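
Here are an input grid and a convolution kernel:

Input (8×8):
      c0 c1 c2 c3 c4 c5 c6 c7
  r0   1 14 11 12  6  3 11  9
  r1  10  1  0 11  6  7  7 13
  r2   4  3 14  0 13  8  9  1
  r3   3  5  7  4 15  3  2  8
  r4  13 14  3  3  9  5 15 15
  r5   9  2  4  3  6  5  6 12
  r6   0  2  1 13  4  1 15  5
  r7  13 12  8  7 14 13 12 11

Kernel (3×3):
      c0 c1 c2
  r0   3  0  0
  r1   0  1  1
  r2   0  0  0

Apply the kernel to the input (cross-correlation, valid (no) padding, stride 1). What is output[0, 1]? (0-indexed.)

The receptive field on the input at this output position is [14 11 12 / 1 0 11 / 3 14 0]. Elementwise product with the kernel and sum: 14·3 + 0·1 + 11·1.

53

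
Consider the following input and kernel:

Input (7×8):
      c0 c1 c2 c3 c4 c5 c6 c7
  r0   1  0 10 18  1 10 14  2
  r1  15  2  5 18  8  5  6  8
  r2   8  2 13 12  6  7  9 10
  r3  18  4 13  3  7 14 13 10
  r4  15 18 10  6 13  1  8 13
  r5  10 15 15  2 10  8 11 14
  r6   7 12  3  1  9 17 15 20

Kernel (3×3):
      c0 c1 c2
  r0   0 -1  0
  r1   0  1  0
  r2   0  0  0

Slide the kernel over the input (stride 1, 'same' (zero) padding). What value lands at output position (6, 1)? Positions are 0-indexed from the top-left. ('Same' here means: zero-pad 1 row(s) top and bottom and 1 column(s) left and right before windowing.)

The receptive field on the zero-padded input at this output position is [10 15 15 / 7 12 3 / 0 0 0]. Elementwise product with the kernel and sum: 15·-1 + 12·1.

-3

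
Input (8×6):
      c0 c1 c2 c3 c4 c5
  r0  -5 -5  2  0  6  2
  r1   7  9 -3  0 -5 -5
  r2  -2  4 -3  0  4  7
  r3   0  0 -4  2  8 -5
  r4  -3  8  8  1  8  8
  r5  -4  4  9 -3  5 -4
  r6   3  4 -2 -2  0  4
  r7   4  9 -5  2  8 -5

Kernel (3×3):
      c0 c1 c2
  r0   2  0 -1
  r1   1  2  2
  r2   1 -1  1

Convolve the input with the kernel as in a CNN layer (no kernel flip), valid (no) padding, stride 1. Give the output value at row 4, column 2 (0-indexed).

21

The receptive field on the input at this output position is [8 1 8 / 9 -3 5 / -2 -2 0]. Elementwise product with the kernel and sum: 8·2 + 8·-1 + 9·1 + -3·2 + 5·2 + -2·1 + -2·-1 + 0·1.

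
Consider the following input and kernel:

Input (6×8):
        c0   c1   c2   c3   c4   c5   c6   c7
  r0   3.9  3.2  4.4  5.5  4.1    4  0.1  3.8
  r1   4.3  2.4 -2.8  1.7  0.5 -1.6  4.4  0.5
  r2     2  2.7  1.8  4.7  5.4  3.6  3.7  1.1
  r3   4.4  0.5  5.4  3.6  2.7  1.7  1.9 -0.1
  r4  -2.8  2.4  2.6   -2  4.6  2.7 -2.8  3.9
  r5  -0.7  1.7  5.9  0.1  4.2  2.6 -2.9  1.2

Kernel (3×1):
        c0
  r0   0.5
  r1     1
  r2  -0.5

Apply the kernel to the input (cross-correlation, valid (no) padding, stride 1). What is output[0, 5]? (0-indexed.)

-1.4

The receptive field on the input at this output position is [4 / -1.6 / 3.6]. Elementwise product with the kernel and sum: 4·0.5 + -1.6·1 + 3.6·-0.5.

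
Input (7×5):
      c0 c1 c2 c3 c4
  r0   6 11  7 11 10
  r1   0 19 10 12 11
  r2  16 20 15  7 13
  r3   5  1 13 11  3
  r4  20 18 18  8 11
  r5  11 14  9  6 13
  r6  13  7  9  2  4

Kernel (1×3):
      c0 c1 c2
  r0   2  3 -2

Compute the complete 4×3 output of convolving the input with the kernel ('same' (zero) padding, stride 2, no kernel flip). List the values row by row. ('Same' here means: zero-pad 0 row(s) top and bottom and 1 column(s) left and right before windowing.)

Output[0,0]: The receptive field on the zero-padded input at this output position is [0 6 11]. Elementwise product with the kernel and sum: 0·2 + 6·3 + 11·-2.

-4 21 52
8 71 53
24 74 49
25 37 16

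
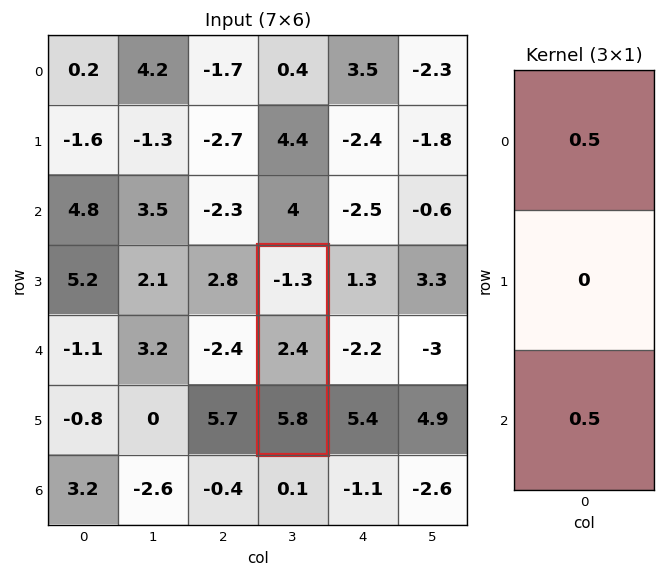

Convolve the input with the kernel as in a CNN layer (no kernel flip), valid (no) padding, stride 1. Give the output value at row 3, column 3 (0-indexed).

2.25

The receptive field on the input at this output position is [-1.3 / 2.4 / 5.8]. Elementwise product with the kernel and sum: -1.3·0.5 + 5.8·0.5.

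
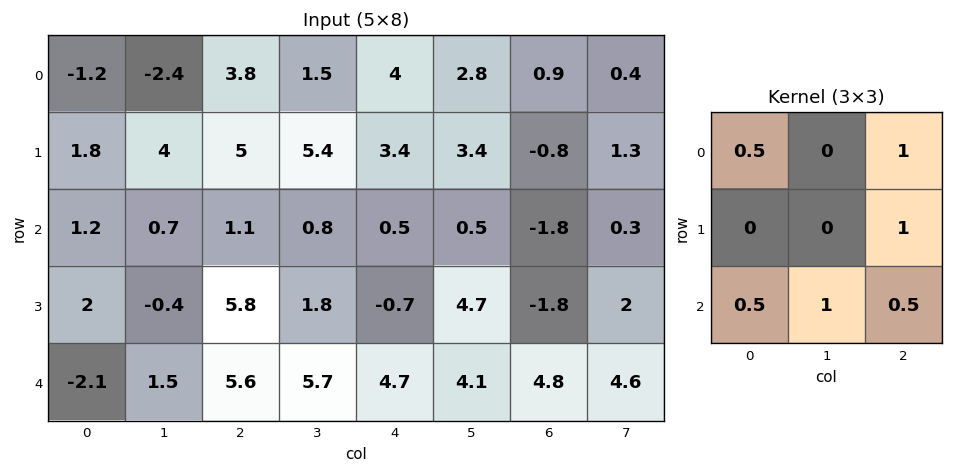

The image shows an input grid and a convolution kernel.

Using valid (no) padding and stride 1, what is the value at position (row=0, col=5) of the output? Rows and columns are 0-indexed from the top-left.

The receptive field on the input at this output position is [2.8 0.9 0.4 / 3.4 -0.8 1.3 / 0.5 -1.8 0.3]. Elementwise product with the kernel and sum: 2.8·0.5 + 0.4·1 + 1.3·1 + 0.5·0.5 + -1.8·1 + 0.3·0.5.

1.7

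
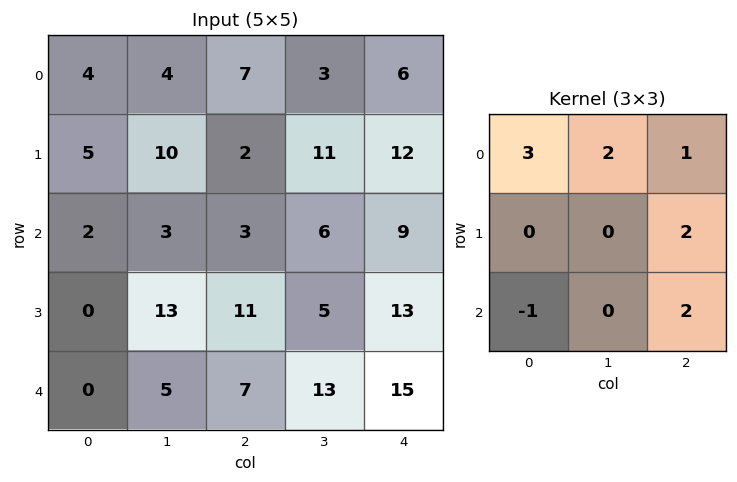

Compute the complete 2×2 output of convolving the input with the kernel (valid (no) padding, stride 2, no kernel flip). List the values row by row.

Output[0,0]: The receptive field on the input at this output position is [4 4 7 / 5 10 2 / 2 3 3]. Elementwise product with the kernel and sum: 4·3 + 4·2 + 7·1 + 2·2 + 2·-1 + 3·2.

35 72
51 79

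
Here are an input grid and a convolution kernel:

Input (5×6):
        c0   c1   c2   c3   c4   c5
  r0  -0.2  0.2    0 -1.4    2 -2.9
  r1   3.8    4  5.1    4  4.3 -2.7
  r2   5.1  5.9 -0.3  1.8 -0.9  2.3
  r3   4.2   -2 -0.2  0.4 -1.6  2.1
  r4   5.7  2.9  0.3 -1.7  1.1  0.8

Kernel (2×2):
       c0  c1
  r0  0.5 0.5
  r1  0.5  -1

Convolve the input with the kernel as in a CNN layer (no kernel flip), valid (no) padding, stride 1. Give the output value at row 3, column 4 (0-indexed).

The receptive field on the input at this output position is [-1.6 2.1 / 1.1 0.8]. Elementwise product with the kernel and sum: -1.6·0.5 + 2.1·0.5 + 1.1·0.5 + 0.8·-1.

0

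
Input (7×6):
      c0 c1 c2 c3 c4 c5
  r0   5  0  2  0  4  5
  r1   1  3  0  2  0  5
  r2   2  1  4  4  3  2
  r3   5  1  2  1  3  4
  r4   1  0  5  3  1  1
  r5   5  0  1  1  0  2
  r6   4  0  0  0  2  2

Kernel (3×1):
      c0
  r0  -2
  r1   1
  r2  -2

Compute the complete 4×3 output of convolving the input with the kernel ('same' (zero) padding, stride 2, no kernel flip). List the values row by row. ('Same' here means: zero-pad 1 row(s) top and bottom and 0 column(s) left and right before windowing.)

Output[0,0]: The receptive field on the zero-padded input at this output position is [0 / 5 / 1]. Elementwise product with the kernel and sum: 0·-2 + 5·1 + 1·-2.

3 2 4
-10 0 -3
-19 -1 -5
-6 -2 2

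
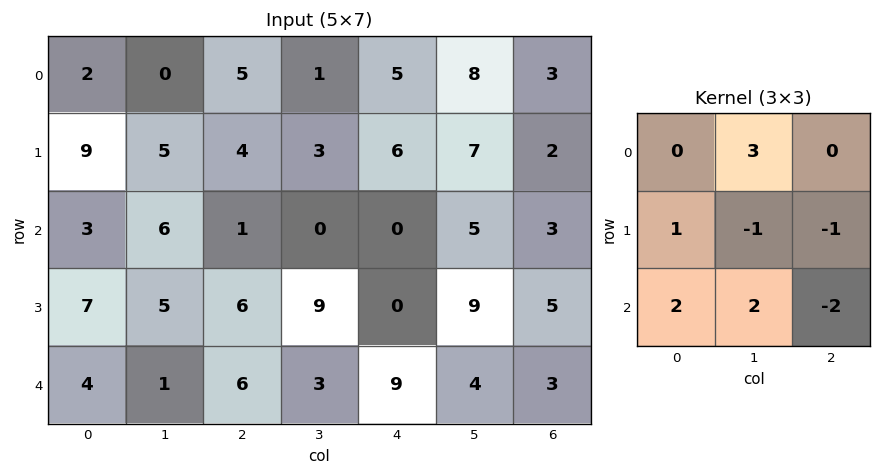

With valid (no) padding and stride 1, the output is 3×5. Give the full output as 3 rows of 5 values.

Output[0,0]: The receptive field on the input at this output position is [2 0 5 / 9 5 4 / 3 6 1]. Elementwise product with the kernel and sum: 0·3 + 9·1 + 5·-1 + 4·-1 + 3·2 + 6·2 + 1·-2.

16 27 0 -5 25
23 21 40 13 21
12 1 -3 16 21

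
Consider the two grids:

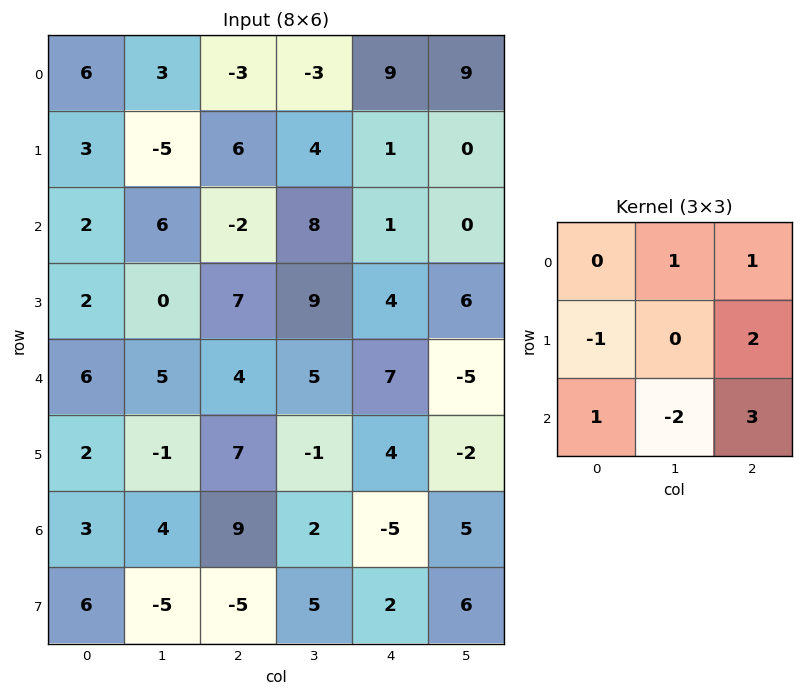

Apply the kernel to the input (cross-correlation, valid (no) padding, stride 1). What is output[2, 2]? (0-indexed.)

25

The receptive field on the input at this output position is [-2 8 1 / 7 9 4 / 4 5 7]. Elementwise product with the kernel and sum: 8·1 + 1·1 + 7·-1 + 4·2 + 4·1 + 5·-2 + 7·3.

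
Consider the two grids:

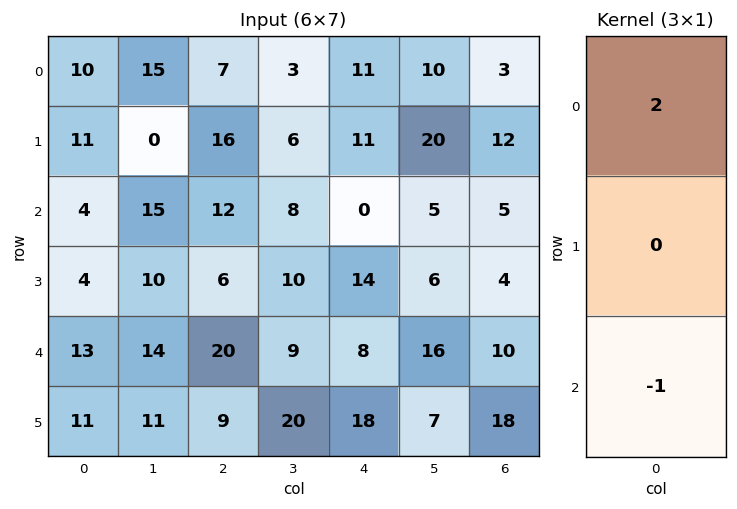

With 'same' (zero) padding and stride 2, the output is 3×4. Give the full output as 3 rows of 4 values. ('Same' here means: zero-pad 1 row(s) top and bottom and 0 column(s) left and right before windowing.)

-11 -16 -11 -12
18 26 8 20
-3 3 10 -10

Output[0,0]: The receptive field on the zero-padded input at this output position is [0 / 10 / 11]. Elementwise product with the kernel and sum: 0·2 + 11·-1.
Output[0,1]: The receptive field on the zero-padded input at this output position is [0 / 7 / 16]. Elementwise product with the kernel and sum: 0·2 + 16·-1.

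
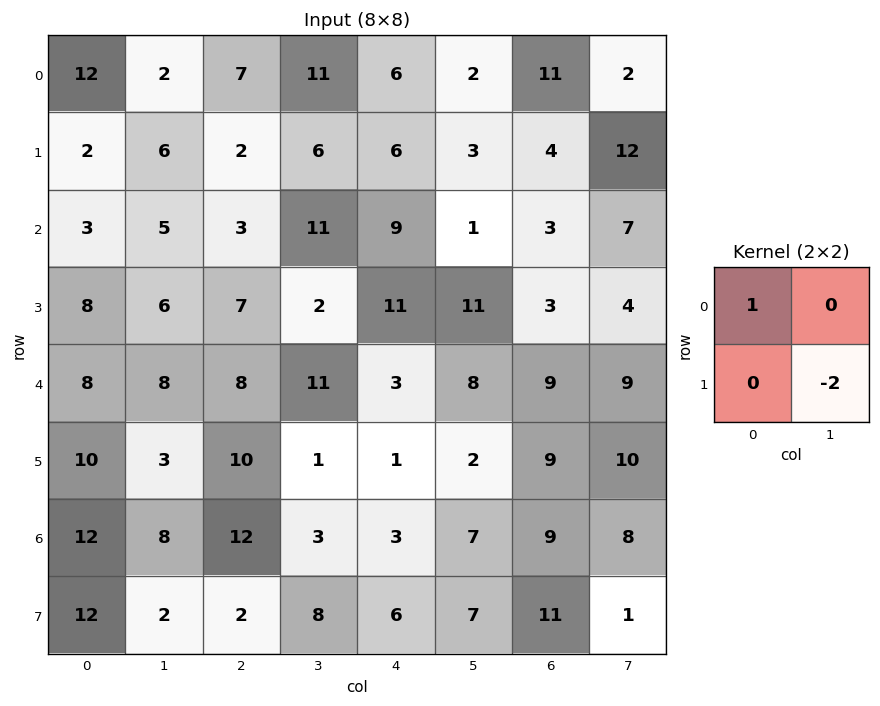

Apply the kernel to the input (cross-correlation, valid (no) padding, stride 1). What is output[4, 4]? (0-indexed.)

The receptive field on the input at this output position is [3 8 / 1 2]. Elementwise product with the kernel and sum: 3·1 + 2·-2.

-1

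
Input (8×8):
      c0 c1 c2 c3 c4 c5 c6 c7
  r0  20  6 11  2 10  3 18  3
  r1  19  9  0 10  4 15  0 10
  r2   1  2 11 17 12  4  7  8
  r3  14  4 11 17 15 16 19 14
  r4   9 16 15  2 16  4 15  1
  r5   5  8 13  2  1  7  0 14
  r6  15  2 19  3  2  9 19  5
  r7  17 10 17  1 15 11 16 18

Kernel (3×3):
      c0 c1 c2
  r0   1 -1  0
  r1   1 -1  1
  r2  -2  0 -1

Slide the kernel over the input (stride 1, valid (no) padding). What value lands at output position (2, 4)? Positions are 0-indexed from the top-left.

The receptive field on the input at this output position is [12 4 7 / 15 16 19 / 16 4 15]. Elementwise product with the kernel and sum: 12·1 + 4·-1 + 15·1 + 16·-1 + 19·1 + 16·-2 + 15·-1.

-21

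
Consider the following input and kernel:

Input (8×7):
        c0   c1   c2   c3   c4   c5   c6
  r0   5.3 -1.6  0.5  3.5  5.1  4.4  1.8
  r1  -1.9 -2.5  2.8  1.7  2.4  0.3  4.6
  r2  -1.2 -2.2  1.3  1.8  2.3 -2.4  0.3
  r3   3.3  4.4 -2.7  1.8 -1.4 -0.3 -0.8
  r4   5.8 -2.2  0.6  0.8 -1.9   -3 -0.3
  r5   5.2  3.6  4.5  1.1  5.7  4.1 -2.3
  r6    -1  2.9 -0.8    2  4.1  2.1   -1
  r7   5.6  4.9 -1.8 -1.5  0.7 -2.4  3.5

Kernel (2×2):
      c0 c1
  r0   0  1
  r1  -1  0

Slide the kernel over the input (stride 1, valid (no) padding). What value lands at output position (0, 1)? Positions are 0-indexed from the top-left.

3

The receptive field on the input at this output position is [-1.6 0.5 / -2.5 2.8]. Elementwise product with the kernel and sum: 0.5·1 + -2.5·-1.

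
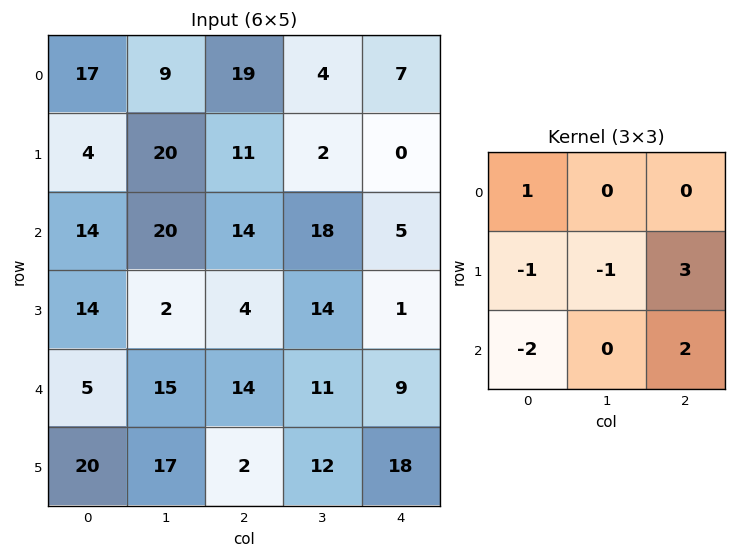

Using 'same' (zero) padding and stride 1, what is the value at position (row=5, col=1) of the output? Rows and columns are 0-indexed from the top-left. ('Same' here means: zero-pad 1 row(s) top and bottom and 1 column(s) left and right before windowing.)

-26

The receptive field on the zero-padded input at this output position is [5 15 14 / 20 17 2 / 0 0 0]. Elementwise product with the kernel and sum: 5·1 + 20·-1 + 17·-1 + 2·3 + 0·-2 + 0·2.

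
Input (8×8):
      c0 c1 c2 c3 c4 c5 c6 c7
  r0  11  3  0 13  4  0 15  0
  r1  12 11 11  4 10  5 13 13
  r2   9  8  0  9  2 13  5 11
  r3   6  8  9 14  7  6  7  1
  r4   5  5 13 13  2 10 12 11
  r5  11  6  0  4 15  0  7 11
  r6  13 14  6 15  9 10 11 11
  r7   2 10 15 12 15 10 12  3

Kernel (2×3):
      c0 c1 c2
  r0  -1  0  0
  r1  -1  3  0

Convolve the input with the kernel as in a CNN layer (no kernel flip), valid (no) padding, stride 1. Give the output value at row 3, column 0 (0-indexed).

The receptive field on the input at this output position is [6 8 9 / 5 5 13]. Elementwise product with the kernel and sum: 6·-1 + 5·-1 + 5·3.

4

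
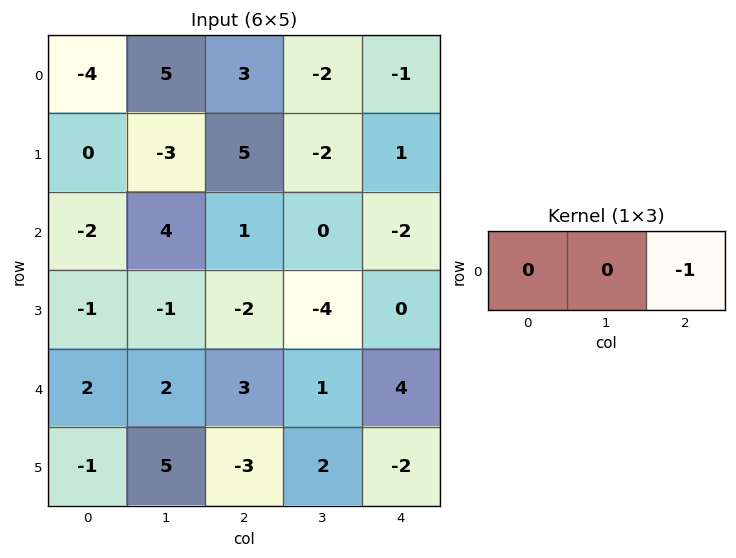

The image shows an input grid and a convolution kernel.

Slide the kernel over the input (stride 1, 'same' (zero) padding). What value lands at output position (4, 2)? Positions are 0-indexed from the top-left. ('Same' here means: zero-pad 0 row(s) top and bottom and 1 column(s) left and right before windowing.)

The receptive field on the zero-padded input at this output position is [2 3 1]. Elementwise product with the kernel and sum: 1·-1.

-1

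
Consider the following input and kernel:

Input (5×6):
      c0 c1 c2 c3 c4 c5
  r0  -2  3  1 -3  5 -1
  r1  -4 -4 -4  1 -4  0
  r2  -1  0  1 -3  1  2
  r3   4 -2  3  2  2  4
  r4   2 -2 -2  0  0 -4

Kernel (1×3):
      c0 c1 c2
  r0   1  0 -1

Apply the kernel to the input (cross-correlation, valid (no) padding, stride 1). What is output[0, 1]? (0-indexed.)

6

The receptive field on the input at this output position is [3 1 -3]. Elementwise product with the kernel and sum: 3·1 + -3·-1.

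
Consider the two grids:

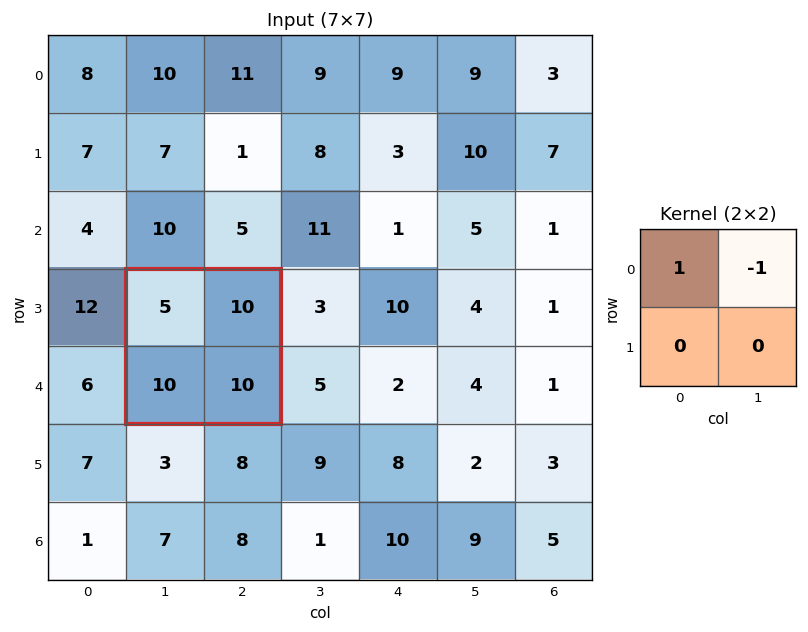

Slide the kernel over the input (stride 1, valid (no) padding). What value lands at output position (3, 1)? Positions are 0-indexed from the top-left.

-5

The receptive field on the input at this output position is [5 10 / 10 10]. Elementwise product with the kernel and sum: 5·1 + 10·-1.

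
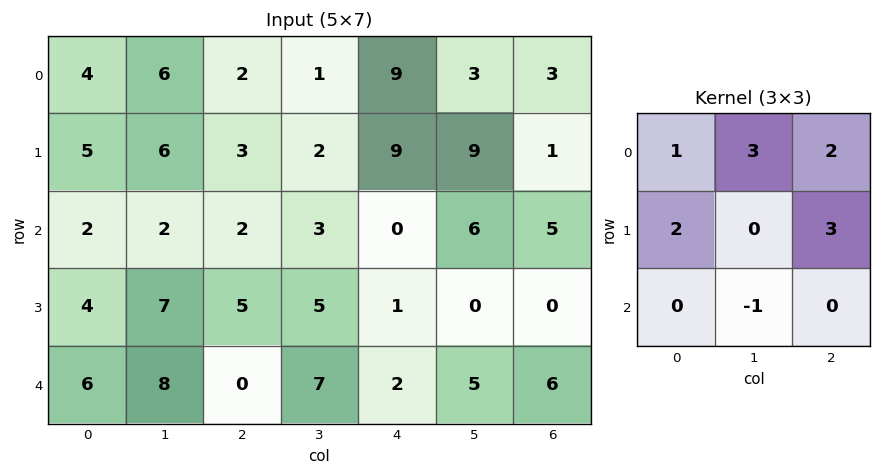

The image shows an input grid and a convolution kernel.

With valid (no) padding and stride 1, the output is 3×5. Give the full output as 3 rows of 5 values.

Output[0,0]: The receptive field on the input at this output position is [4 6 2 / 5 6 3 / 2 2 2]. Elementwise product with the kernel and sum: 4·1 + 6·3 + 2·2 + 5·2 + 3·3 + 2·-1.

43 30 53 65 39
32 27 26 70 53
27 43 17 23 25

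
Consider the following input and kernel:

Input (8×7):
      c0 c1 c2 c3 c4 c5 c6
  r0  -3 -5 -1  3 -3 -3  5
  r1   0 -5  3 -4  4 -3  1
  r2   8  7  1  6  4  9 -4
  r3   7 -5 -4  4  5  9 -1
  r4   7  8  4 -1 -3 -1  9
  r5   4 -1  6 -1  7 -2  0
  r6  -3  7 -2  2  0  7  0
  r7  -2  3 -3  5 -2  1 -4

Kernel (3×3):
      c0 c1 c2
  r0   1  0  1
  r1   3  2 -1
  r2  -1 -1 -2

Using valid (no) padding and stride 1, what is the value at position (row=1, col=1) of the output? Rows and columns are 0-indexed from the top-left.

9

The receptive field on the input at this output position is [-5 3 -4 / 7 1 6 / -5 -4 4]. Elementwise product with the kernel and sum: -5·1 + -4·1 + 7·3 + 1·2 + 6·-1 + -5·-1 + -4·-1 + 4·-2.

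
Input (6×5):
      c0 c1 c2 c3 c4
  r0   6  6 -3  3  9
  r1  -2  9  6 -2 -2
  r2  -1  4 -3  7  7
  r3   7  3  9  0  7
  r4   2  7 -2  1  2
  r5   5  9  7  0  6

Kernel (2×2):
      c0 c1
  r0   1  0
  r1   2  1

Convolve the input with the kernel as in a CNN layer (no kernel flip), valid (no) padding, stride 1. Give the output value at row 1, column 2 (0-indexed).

7

The receptive field on the input at this output position is [6 -2 / -3 7]. Elementwise product with the kernel and sum: 6·1 + -3·2 + 7·1.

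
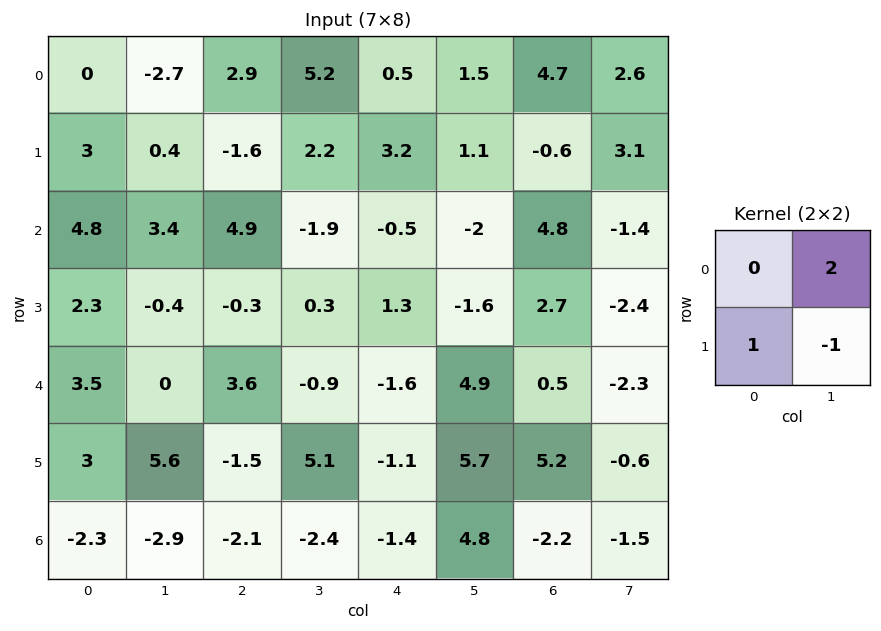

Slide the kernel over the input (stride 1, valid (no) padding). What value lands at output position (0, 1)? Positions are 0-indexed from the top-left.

7.8

The receptive field on the input at this output position is [-2.7 2.9 / 0.4 -1.6]. Elementwise product with the kernel and sum: 2.9·2 + 0.4·1 + -1.6·-1.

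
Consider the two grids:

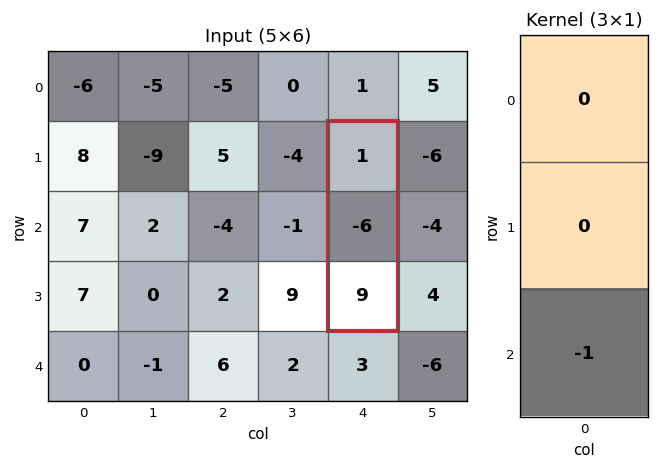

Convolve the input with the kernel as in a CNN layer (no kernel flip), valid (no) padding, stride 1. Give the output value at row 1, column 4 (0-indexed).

-9

The receptive field on the input at this output position is [1 / -6 / 9]. Elementwise product with the kernel and sum: 9·-1.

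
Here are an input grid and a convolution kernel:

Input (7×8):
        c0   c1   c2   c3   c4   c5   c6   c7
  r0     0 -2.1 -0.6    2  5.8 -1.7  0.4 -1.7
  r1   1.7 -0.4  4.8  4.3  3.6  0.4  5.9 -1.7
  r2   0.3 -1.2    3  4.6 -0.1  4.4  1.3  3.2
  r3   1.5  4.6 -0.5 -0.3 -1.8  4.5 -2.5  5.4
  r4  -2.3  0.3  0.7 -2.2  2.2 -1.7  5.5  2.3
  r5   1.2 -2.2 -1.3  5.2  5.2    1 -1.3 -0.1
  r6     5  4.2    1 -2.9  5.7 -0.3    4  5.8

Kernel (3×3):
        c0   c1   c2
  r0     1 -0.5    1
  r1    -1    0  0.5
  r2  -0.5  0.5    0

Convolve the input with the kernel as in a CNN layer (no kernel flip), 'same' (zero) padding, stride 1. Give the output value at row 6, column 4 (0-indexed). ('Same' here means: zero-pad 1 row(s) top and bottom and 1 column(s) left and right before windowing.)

The receptive field on the zero-padded input at this output position is [5.2 5.2 1 / -2.9 5.7 -0.3 / 0 0 0]. Elementwise product with the kernel and sum: 5.2·1 + 5.2·-0.5 + 1·1 + -2.9·-1 + -0.3·0.5 + 0·-0.5 + 0·0.5.

6.35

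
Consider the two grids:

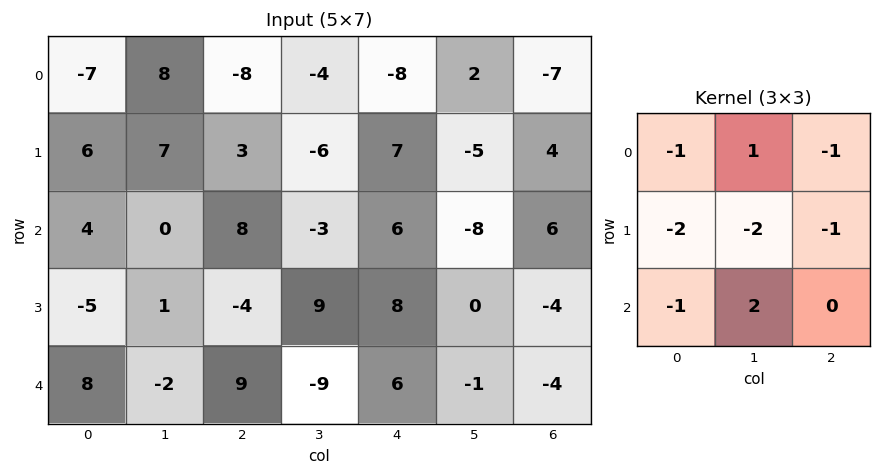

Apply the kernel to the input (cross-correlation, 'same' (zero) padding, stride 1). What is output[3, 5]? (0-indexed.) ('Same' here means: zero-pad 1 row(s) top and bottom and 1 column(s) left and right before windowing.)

The receptive field on the zero-padded input at this output position is [6 -8 6 / 8 0 -4 / 6 -1 -4]. Elementwise product with the kernel and sum: 6·-1 + -8·1 + 6·-1 + 8·-2 + 0·-2 + -4·-1 + 6·-1 + -1·2.

-40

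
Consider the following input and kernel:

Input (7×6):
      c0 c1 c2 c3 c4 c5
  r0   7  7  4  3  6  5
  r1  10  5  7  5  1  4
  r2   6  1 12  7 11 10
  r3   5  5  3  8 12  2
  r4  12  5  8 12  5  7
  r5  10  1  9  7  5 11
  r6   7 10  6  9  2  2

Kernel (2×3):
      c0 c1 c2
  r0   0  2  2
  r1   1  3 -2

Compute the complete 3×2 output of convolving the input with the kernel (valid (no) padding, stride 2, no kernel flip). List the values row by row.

Output[0,0]: The receptive field on the input at this output position is [7 7 4 / 10 5 7]. Elementwise product with the kernel and sum: 7·2 + 4·2 + 10·1 + 5·3 + 7·-2.

33 38
40 39
21 54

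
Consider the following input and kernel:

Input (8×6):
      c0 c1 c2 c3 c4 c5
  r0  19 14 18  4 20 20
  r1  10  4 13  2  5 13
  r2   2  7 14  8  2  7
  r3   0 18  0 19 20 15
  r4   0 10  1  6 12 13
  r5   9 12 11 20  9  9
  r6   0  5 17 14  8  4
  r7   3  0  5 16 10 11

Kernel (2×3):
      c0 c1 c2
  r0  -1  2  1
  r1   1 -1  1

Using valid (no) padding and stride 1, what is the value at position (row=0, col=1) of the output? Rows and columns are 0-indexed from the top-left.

The receptive field on the input at this output position is [14 18 4 / 4 13 2]. Elementwise product with the kernel and sum: 14·-1 + 18·2 + 4·1 + 4·1 + 13·-1 + 2·1.

19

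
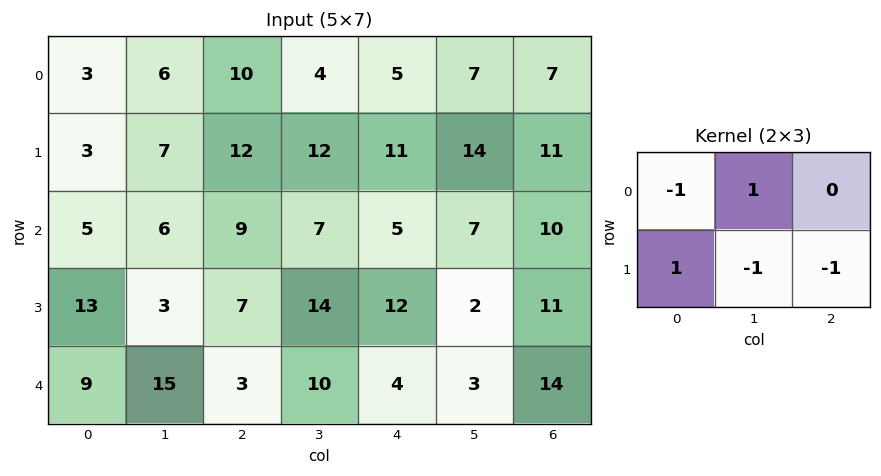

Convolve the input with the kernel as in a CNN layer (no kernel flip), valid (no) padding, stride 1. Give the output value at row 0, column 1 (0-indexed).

The receptive field on the input at this output position is [6 10 4 / 7 12 12]. Elementwise product with the kernel and sum: 6·-1 + 10·1 + 7·1 + 12·-1 + 12·-1.

-13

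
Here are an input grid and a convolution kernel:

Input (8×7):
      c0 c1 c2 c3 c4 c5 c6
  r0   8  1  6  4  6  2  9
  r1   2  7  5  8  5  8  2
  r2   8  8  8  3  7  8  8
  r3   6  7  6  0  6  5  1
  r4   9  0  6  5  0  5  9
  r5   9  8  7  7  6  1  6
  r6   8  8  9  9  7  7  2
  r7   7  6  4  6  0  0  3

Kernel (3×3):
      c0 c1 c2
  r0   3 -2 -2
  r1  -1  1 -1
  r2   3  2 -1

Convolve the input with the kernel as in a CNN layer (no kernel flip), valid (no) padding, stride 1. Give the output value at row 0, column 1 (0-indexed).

10

The receptive field on the input at this output position is [1 6 4 / 7 5 8 / 8 8 3]. Elementwise product with the kernel and sum: 1·3 + 6·-2 + 4·-2 + 7·-1 + 5·1 + 8·-1 + 8·3 + 8·2 + 3·-1.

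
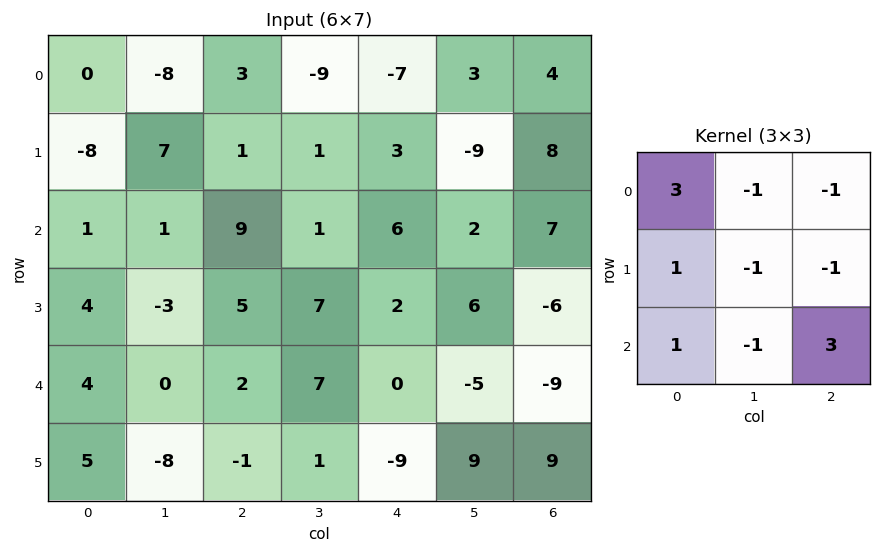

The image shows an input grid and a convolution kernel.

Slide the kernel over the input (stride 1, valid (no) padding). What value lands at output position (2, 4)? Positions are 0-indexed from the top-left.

-11

The receptive field on the input at this output position is [6 2 7 / 2 6 -6 / 0 -5 -9]. Elementwise product with the kernel and sum: 6·3 + 2·-1 + 7·-1 + 2·1 + 6·-1 + -6·-1 + 0·1 + -5·-1 + -9·3.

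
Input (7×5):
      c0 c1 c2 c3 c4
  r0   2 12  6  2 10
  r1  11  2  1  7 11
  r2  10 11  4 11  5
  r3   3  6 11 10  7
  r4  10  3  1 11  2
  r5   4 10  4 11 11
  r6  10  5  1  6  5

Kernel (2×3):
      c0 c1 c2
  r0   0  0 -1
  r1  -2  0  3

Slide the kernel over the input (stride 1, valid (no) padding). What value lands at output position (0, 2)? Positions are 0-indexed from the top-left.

The receptive field on the input at this output position is [6 2 10 / 1 7 11]. Elementwise product with the kernel and sum: 10·-1 + 1·-2 + 11·3.

21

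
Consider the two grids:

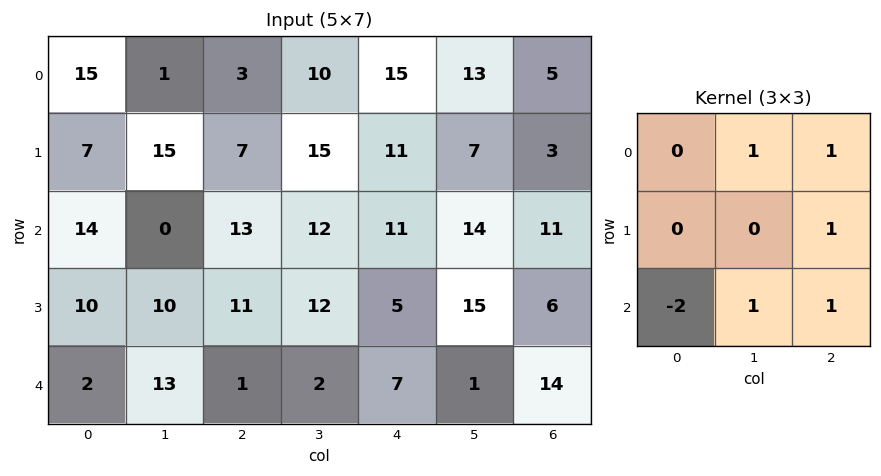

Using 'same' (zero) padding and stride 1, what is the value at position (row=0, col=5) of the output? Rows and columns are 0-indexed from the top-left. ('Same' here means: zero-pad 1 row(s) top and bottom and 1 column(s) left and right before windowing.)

The receptive field on the zero-padded input at this output position is [0 0 0 / 15 13 5 / 11 7 3]. Elementwise product with the kernel and sum: 0·1 + 0·1 + 5·1 + 11·-2 + 7·1 + 3·1.

-7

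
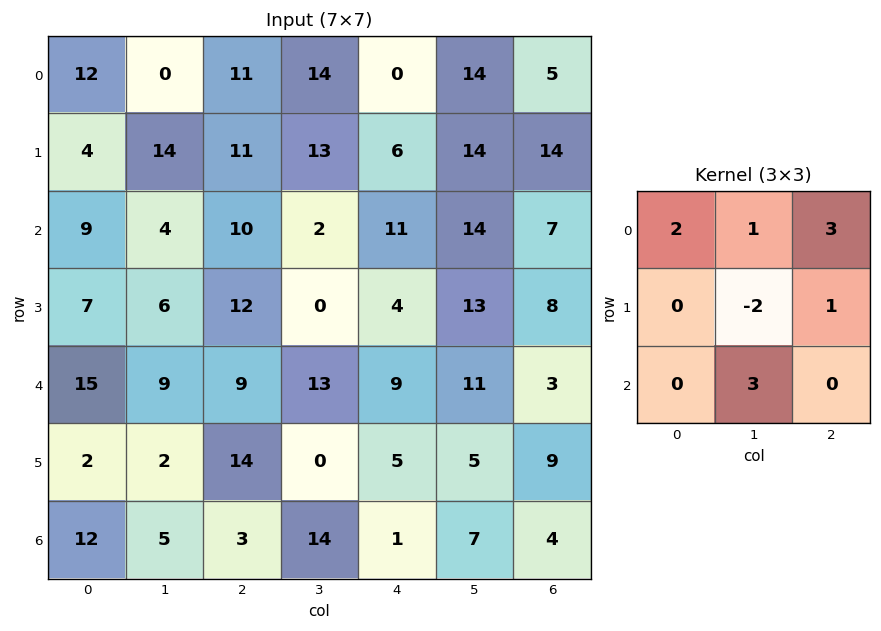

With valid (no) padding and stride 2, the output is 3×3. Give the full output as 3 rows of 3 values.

52 22 57
79 98 72
91 105 58

Output[0,0]: The receptive field on the input at this output position is [12 0 11 / 4 14 11 / 9 4 10]. Elementwise product with the kernel and sum: 12·2 + 0·1 + 11·3 + 14·-2 + 11·1 + 4·3.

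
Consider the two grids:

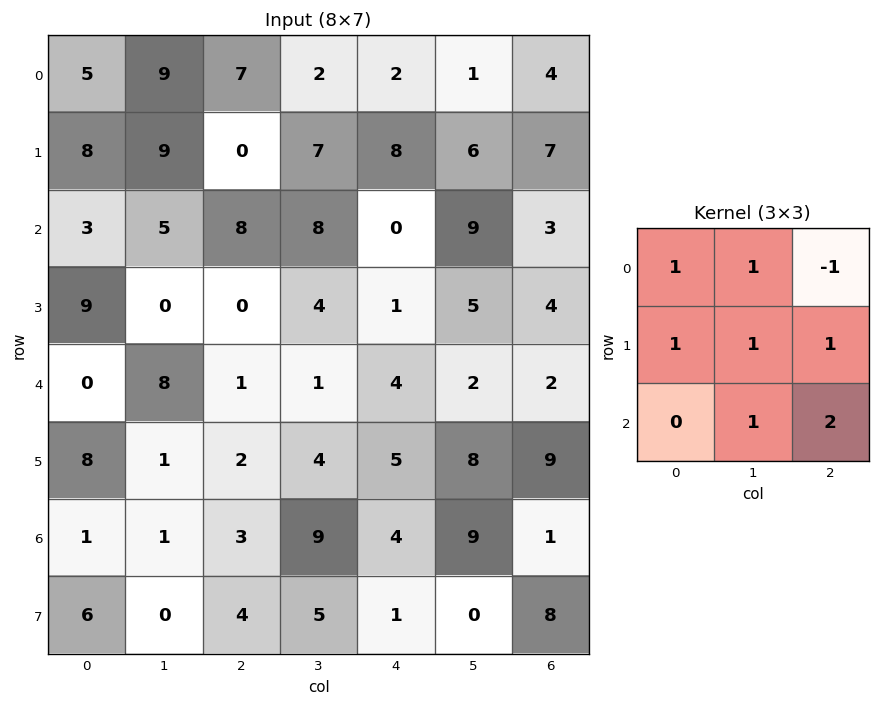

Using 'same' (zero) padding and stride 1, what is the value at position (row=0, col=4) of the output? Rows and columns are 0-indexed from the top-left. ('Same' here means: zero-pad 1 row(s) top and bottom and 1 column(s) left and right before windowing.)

25

The receptive field on the zero-padded input at this output position is [0 0 0 / 2 2 1 / 7 8 6]. Elementwise product with the kernel and sum: 0·1 + 0·1 + 0·-1 + 2·1 + 2·1 + 1·1 + 8·1 + 6·2.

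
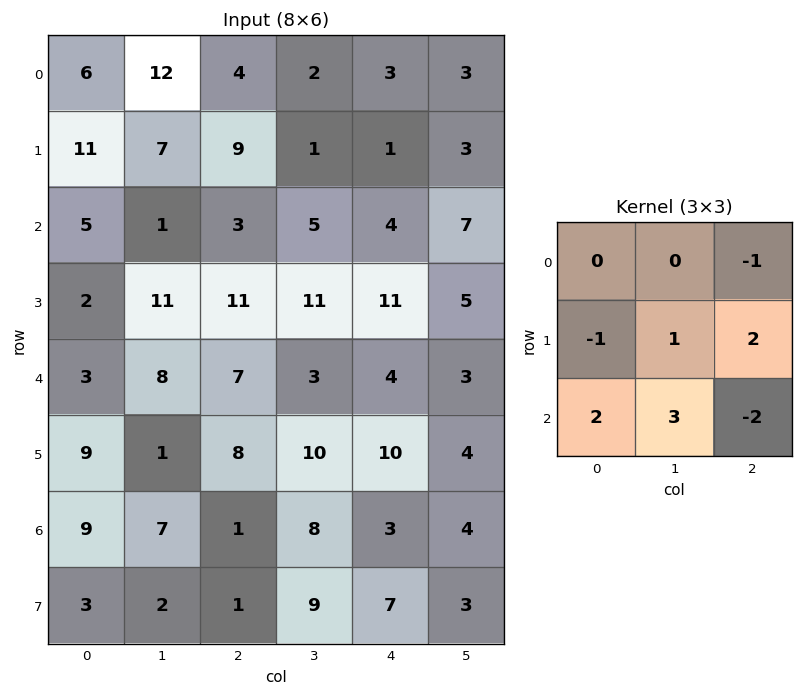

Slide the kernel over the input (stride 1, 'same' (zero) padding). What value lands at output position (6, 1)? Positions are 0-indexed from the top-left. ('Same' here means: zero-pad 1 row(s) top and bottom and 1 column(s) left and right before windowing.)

The receptive field on the zero-padded input at this output position is [9 1 8 / 9 7 1 / 3 2 1]. Elementwise product with the kernel and sum: 8·-1 + 9·-1 + 7·1 + 1·2 + 3·2 + 2·3 + 1·-2.

2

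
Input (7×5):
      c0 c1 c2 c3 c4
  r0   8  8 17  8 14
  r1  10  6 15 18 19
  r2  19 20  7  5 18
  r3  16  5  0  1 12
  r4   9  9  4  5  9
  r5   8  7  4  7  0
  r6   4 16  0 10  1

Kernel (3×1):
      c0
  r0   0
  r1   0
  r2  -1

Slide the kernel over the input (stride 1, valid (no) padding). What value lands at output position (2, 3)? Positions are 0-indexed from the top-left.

-5

The receptive field on the input at this output position is [5 / 1 / 5]. Elementwise product with the kernel and sum: 5·-1.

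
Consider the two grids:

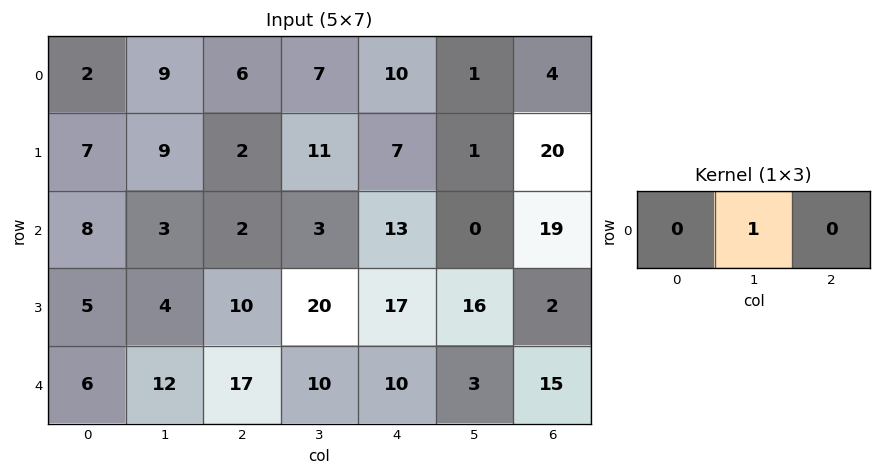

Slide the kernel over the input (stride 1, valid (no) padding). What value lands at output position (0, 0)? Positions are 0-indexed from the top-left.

9

The receptive field on the input at this output position is [2 9 6]. Elementwise product with the kernel and sum: 9·1.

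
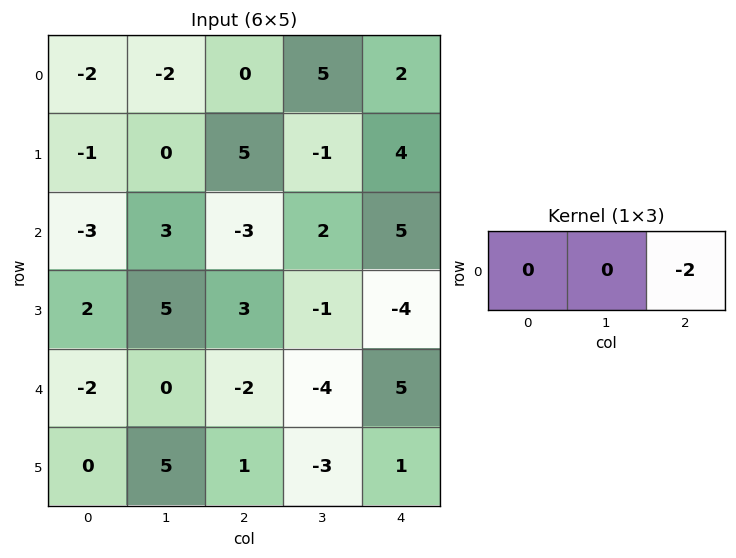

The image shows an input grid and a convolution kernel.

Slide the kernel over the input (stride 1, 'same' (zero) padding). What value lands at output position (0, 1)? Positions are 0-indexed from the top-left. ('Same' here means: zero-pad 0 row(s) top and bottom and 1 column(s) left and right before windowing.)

The receptive field on the zero-padded input at this output position is [-2 -2 0]. Elementwise product with the kernel and sum: 0·-2.

0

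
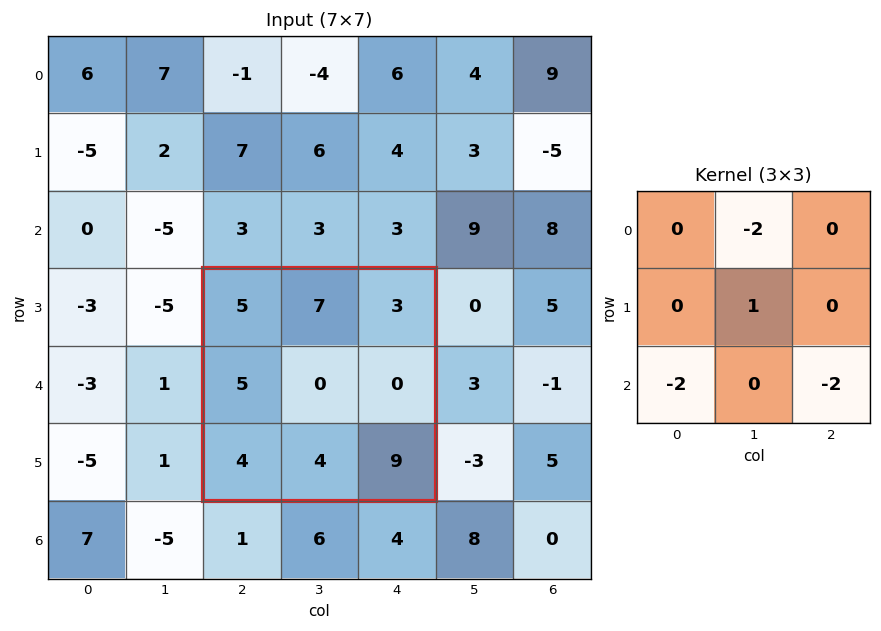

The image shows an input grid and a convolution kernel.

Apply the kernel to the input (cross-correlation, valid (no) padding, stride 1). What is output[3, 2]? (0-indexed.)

-40

The receptive field on the input at this output position is [5 7 3 / 5 0 0 / 4 4 9]. Elementwise product with the kernel and sum: 7·-2 + 0·1 + 4·-2 + 9·-2.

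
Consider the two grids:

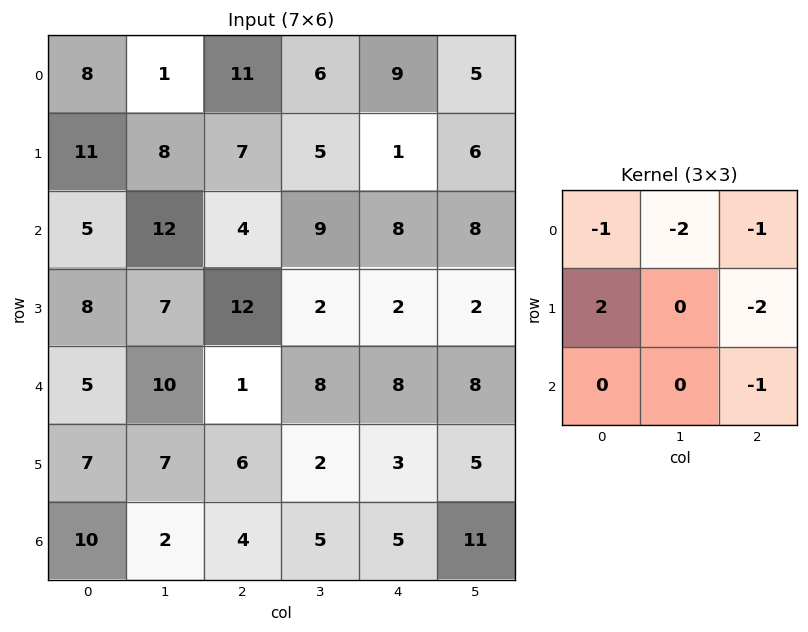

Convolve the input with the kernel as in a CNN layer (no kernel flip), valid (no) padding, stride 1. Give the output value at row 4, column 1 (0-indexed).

The receptive field on the input at this output position is [10 1 8 / 7 6 2 / 2 4 5]. Elementwise product with the kernel and sum: 10·-1 + 1·-2 + 8·-1 + 7·2 + 2·-2 + 5·-1.

-15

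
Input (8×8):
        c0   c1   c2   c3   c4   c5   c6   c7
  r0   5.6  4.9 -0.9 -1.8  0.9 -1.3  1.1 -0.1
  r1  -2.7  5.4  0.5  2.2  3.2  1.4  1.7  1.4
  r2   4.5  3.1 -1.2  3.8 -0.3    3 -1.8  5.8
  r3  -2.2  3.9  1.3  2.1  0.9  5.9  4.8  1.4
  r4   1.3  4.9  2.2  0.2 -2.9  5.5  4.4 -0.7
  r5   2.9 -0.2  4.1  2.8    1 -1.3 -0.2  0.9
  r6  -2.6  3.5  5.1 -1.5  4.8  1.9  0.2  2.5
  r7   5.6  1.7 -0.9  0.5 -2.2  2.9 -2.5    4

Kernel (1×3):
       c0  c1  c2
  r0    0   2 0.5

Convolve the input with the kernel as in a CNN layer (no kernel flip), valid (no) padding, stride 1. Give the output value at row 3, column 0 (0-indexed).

8.45

The receptive field on the input at this output position is [-2.2 3.9 1.3]. Elementwise product with the kernel and sum: 3.9·2 + 1.3·0.5.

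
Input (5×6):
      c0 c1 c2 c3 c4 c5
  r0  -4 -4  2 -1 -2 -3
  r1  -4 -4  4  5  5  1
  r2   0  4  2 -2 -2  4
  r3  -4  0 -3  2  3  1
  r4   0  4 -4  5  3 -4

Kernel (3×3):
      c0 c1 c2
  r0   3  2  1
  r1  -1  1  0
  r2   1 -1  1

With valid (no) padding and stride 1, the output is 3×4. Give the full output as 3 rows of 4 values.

Output[0,0]: The receptive field on the input at this output position is [-4 -4 2 / -4 -4 4 / 0 4 2]. Elementwise product with the kernel and sum: -4·3 + -4·2 + 2·1 + -4·-1 + -4·1 + 0·1 + 4·-1 + 2·1.
Output[0,1]: The receptive field on the input at this output position is [-4 2 -1 / -4 4 5 / 4 2 -2]. Elementwise product with the kernel and sum: -4·3 + 2·2 + -1·1 + -4·-1 + 4·1 + 4·1 + 2·-1 + -2·1.

-20 -1 5 -6
-19 4 21 26
6 24 -1 -7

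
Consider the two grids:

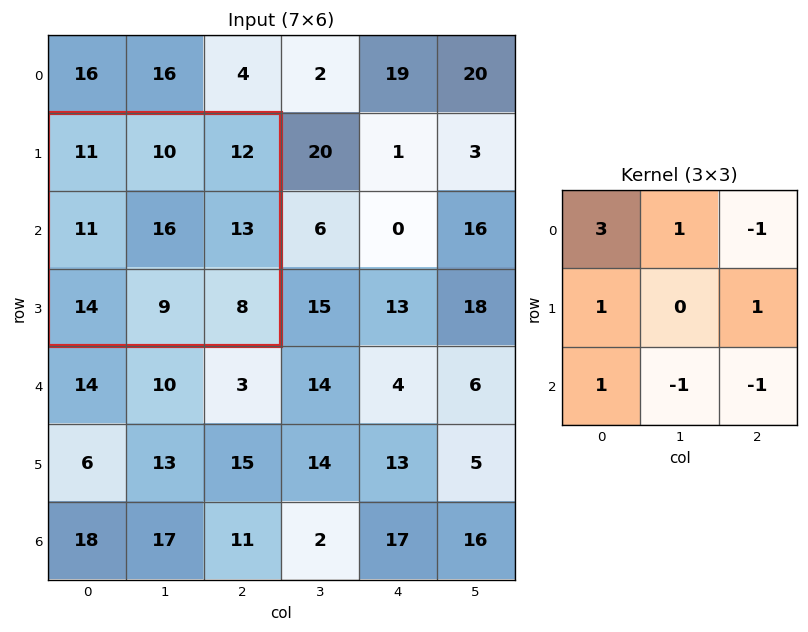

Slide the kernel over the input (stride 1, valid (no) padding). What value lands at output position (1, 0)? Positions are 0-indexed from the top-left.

52

The receptive field on the input at this output position is [11 10 12 / 11 16 13 / 14 9 8]. Elementwise product with the kernel and sum: 11·3 + 10·1 + 12·-1 + 11·1 + 13·1 + 14·1 + 9·-1 + 8·-1.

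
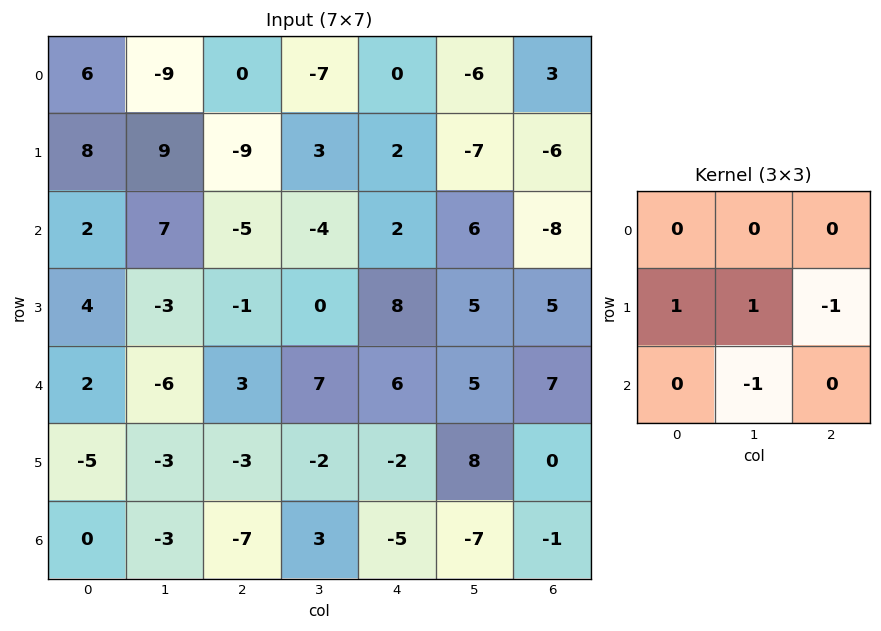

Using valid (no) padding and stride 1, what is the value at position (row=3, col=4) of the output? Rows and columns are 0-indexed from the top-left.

The receptive field on the input at this output position is [8 5 5 / 6 5 7 / -2 8 0]. Elementwise product with the kernel and sum: 6·1 + 5·1 + 7·-1 + 8·-1.

-4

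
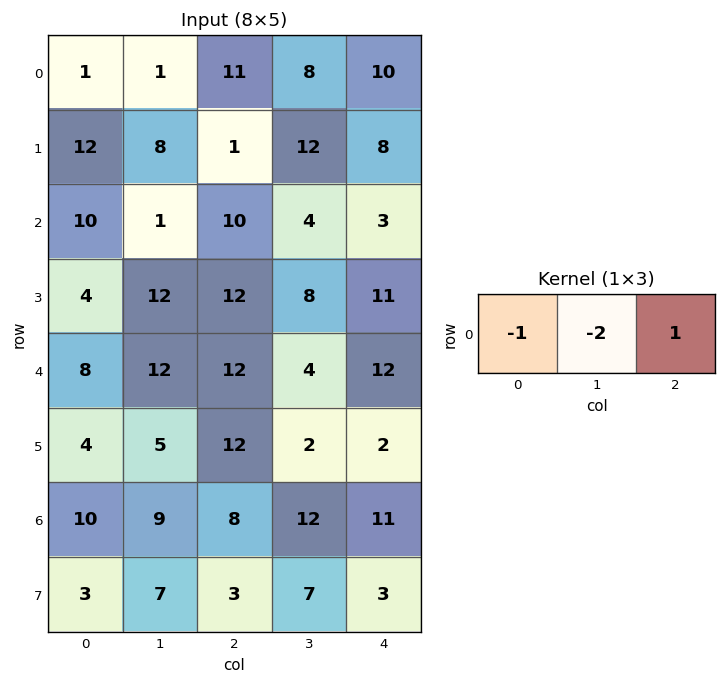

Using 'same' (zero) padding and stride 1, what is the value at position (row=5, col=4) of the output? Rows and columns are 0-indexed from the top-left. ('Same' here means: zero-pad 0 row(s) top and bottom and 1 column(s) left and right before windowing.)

The receptive field on the zero-padded input at this output position is [2 2 0]. Elementwise product with the kernel and sum: 2·-1 + 2·-2 + 0·1.

-6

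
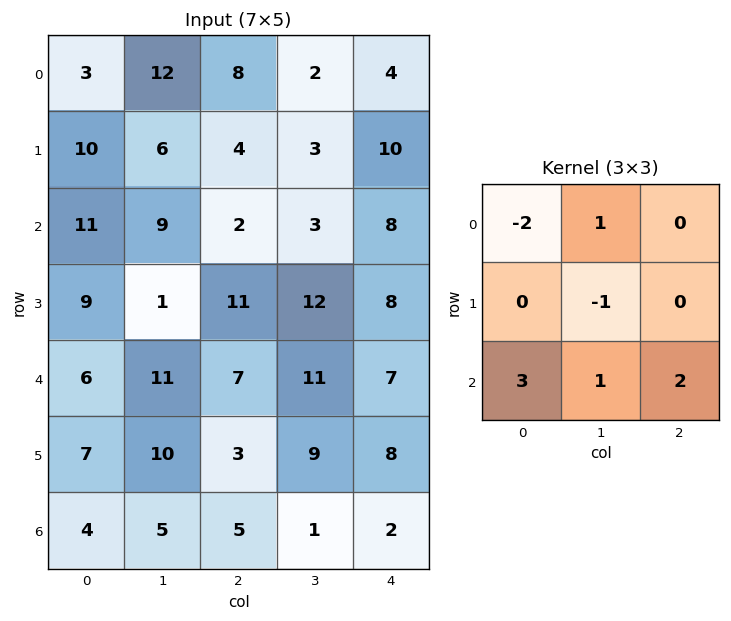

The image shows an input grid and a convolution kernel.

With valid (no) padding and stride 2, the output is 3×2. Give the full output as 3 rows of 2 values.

Output[0,0]: The receptive field on the input at this output position is [3 12 8 / 10 6 4 / 11 9 2]. Elementwise product with the kernel and sum: 3·-2 + 12·1 + 6·-1 + 11·3 + 9·1 + 2·2.

46 8
29 33
16 8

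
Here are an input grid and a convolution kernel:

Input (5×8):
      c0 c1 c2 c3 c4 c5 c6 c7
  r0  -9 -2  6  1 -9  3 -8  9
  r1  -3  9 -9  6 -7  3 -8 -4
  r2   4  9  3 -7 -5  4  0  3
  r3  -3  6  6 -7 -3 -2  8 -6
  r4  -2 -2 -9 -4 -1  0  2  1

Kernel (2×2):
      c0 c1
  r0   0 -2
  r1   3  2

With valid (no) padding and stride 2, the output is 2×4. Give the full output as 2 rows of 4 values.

13 -17 -21 -50
-15 18 -21 6

Output[0,0]: The receptive field on the input at this output position is [-9 -2 / -3 9]. Elementwise product with the kernel and sum: -2·-2 + -3·3 + 9·2.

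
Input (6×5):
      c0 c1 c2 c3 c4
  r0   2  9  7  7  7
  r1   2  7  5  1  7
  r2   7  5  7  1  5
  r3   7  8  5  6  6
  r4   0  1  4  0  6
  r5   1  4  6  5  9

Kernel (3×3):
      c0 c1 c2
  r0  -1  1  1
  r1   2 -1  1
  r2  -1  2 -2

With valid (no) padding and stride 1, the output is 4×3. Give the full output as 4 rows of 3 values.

Output[0,0]: The receptive field on the input at this output position is [2 9 7 / 2 7 5 / 7 5 7]. Elementwise product with the kernel and sum: 2·-1 + 9·1 + 7·1 + 2·2 + 7·-1 + 5·1 + 7·-1 + 5·2 + 7·-2.
Output[0,1]: The receptive field on the input at this output position is [9 7 7 / 7 5 1 / 5 7 1]. Elementwise product with the kernel and sum: 9·-1 + 7·1 + 7·1 + 7·2 + 5·-1 + 1·1 + 5·-1 + 7·2 + 1·-2.

5 22 8
25 -7 16
10 27 -7
4 -1 7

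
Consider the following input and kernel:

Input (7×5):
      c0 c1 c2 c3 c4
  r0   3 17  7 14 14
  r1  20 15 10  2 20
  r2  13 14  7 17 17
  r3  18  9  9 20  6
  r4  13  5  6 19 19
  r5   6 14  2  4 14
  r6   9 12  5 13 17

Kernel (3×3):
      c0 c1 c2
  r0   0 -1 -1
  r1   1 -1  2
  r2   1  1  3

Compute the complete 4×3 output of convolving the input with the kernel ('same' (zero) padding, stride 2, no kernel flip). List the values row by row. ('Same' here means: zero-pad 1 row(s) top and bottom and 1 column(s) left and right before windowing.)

Output[0,0]: The receptive field on the zero-padded input at this output position is [0 0 0 / 0 3 17 / 0 20 15]. Elementwise product with the kernel and sum: 0·-1 + 0·-1 + 0·1 + 3·-1 + 17·2 + 0·1 + 20·1 + 15·3.
Output[0,1]: The receptive field on the zero-padded input at this output position is [0 0 0 / 17 7 14 / 15 10 2]. Elementwise product with the kernel and sum: 0·-1 + 0·-1 + 17·1 + 7·-1 + 14·2 + 15·1 + 10·1 + 2·3.

96 69 22
25 107 6
18 36 12
-5 27 -18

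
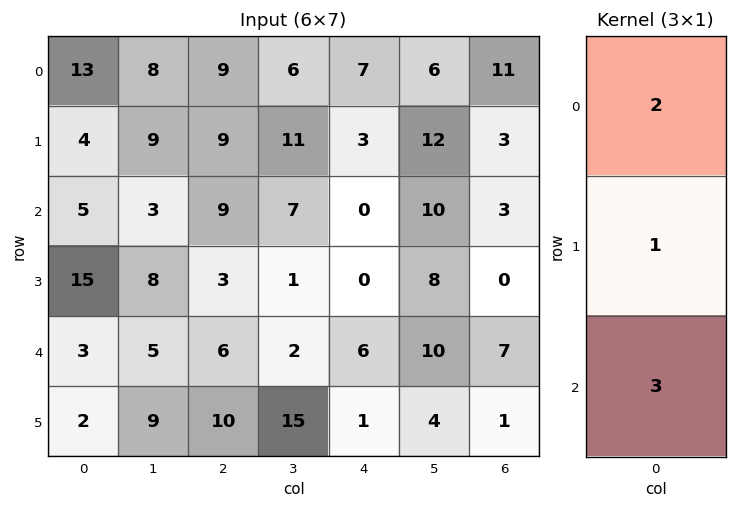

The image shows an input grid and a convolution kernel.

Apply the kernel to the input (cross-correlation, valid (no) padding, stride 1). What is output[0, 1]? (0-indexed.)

The receptive field on the input at this output position is [8 / 9 / 3]. Elementwise product with the kernel and sum: 8·2 + 9·1 + 3·3.

34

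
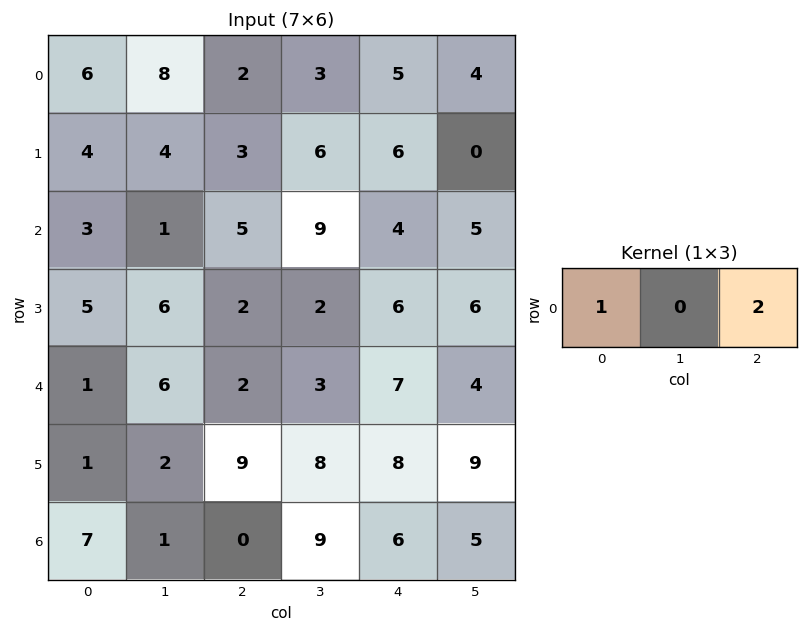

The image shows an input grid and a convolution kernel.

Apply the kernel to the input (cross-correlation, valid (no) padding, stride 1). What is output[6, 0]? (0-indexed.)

7

The receptive field on the input at this output position is [7 1 0]. Elementwise product with the kernel and sum: 7·1 + 0·2.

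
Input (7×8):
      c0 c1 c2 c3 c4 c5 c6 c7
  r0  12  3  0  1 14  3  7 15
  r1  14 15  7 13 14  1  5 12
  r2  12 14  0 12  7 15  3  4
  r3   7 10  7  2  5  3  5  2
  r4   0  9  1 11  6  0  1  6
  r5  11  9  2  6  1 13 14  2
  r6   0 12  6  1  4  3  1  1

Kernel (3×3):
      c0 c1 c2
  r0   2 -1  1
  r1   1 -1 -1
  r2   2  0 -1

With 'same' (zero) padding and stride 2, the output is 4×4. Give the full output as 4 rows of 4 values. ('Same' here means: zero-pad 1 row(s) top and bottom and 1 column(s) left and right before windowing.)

Output[0,0]: The receptive field on the zero-padded input at this output position is [0 0 0 / 0 12 3 / 0 14 15]. Elementwise product with the kernel and sum: 0·2 + 0·-1 + 0·1 + 0·1 + 12·-1 + 3·-1 + 0·2 + 15·-1.

-30 19 9 -29
-35 56 4 21
-15 24 6 20
-14 27 18 15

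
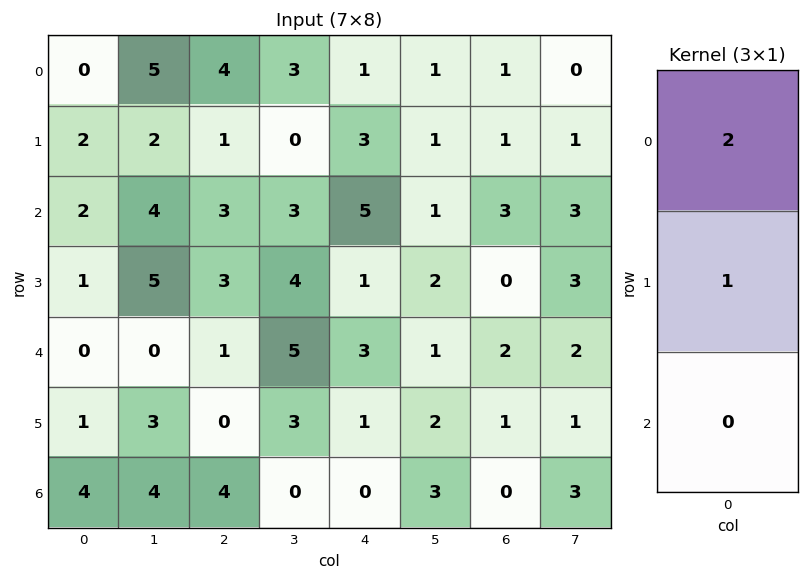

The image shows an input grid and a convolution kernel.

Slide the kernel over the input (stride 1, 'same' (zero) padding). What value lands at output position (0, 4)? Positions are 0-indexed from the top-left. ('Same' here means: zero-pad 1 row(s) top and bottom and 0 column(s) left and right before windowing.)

The receptive field on the zero-padded input at this output position is [0 / 1 / 3]. Elementwise product with the kernel and sum: 0·2 + 1·1.

1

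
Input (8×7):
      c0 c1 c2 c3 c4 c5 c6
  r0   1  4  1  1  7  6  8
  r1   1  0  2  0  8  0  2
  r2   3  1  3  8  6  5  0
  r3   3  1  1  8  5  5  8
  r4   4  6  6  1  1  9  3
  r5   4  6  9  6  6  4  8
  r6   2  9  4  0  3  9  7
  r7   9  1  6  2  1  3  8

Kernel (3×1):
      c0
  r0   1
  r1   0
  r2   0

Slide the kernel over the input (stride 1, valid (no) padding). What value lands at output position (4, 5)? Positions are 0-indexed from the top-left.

The receptive field on the input at this output position is [9 / 4 / 9]. Elementwise product with the kernel and sum: 9·1.

9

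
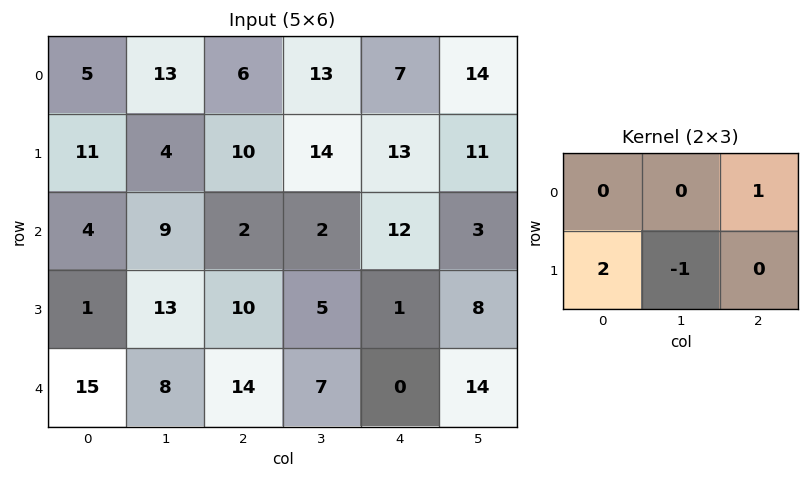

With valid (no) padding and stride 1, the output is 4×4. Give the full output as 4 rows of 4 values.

Output[0,0]: The receptive field on the input at this output position is [5 13 6 / 11 4 10]. Elementwise product with the kernel and sum: 6·1 + 11·2 + 4·-1.

24 11 13 29
9 30 15 3
-9 18 27 12
32 7 22 22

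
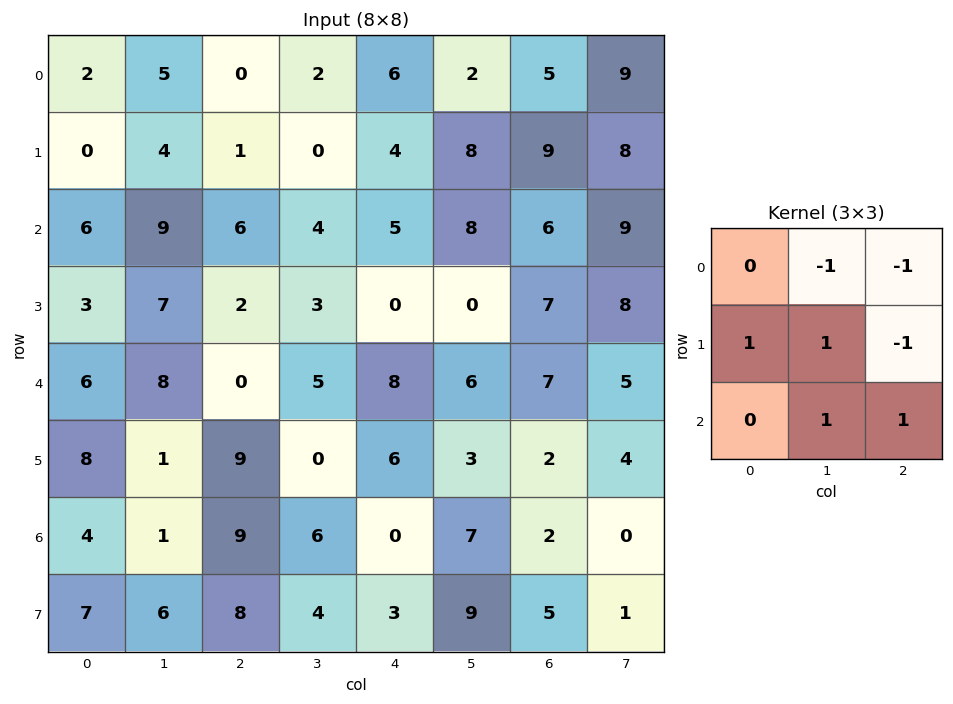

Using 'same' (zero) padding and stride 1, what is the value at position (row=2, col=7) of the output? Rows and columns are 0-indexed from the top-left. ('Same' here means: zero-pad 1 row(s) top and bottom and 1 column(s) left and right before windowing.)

15

The receptive field on the zero-padded input at this output position is [9 8 0 / 6 9 0 / 7 8 0]. Elementwise product with the kernel and sum: 8·-1 + 0·-1 + 6·1 + 9·1 + 0·-1 + 8·1 + 0·1.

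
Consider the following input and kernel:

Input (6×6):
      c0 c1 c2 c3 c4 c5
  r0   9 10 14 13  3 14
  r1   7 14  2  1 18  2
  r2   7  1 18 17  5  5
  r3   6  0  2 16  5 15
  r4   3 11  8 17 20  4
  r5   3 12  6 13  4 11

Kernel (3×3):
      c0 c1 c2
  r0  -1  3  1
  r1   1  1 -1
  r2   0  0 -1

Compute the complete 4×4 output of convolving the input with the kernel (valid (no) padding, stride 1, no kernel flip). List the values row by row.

Output[0,0]: The receptive field on the input at this output position is [9 10 14 / 7 14 2 / 7 1 18]. Elementwise product with the kernel and sum: 9·-1 + 10·3 + 14·1 + 7·1 + 14·1 + 2·-1 + 18·-1.

36 43 8 22
25 -21 44 57
10 39 31 5
-4 11 52 36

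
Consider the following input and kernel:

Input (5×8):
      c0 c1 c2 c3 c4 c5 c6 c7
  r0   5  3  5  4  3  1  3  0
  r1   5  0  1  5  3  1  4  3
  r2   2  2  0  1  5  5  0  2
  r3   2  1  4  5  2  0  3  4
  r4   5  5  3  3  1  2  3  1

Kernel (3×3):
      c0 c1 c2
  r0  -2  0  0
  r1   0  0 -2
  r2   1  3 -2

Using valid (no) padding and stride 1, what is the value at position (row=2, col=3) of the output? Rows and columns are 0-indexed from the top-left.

The receptive field on the input at this output position is [1 5 5 / 5 2 0 / 3 1 2]. Elementwise product with the kernel and sum: 1·-2 + 0·-2 + 3·1 + 1·3 + 2·-2.

0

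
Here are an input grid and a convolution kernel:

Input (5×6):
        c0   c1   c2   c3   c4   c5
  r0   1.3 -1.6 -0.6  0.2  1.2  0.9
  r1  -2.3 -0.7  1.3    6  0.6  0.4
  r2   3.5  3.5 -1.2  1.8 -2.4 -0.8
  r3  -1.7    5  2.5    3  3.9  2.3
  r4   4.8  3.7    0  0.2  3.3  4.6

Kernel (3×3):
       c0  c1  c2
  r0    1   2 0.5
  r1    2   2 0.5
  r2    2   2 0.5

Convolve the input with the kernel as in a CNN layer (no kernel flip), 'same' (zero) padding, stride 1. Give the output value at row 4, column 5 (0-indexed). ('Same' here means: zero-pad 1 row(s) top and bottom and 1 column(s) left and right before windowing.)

The receptive field on the zero-padded input at this output position is [3.9 2.3 0 / 3.3 4.6 0 / 0 0 0]. Elementwise product with the kernel and sum: 3.9·1 + 2.3·2 + 0·0.5 + 3.3·2 + 4.6·2 + 0·0.5 + 0·2 + 0·2 + 0·0.5.

24.3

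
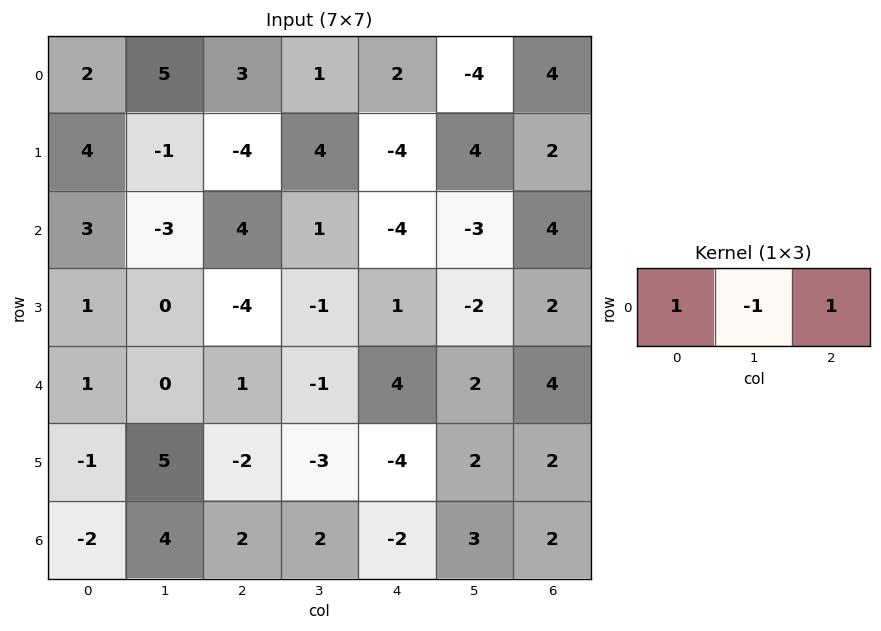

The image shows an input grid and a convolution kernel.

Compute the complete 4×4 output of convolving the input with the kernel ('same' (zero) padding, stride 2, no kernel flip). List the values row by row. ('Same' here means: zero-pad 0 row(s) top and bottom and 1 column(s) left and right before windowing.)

3 3 -5 -8
-6 -6 2 -7
-1 -2 -3 -2
6 4 7 1

Output[0,0]: The receptive field on the zero-padded input at this output position is [0 2 5]. Elementwise product with the kernel and sum: 0·1 + 2·-1 + 5·1.
Output[0,1]: The receptive field on the zero-padded input at this output position is [5 3 1]. Elementwise product with the kernel and sum: 5·1 + 3·-1 + 1·1.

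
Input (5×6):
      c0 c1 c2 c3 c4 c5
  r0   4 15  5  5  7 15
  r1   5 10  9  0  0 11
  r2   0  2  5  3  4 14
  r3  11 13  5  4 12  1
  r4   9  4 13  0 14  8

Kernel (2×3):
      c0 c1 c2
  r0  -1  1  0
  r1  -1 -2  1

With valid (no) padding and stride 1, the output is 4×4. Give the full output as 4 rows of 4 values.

-5 -38 -9 13
6 -10 -16 3
-30 -16 -3 -26
-2 -38 0 -12

Output[0,0]: The receptive field on the input at this output position is [4 15 5 / 5 10 9]. Elementwise product with the kernel and sum: 4·-1 + 15·1 + 5·-1 + 10·-2 + 9·1.
Output[0,1]: The receptive field on the input at this output position is [15 5 5 / 10 9 0]. Elementwise product with the kernel and sum: 15·-1 + 5·1 + 10·-1 + 9·-2 + 0·1.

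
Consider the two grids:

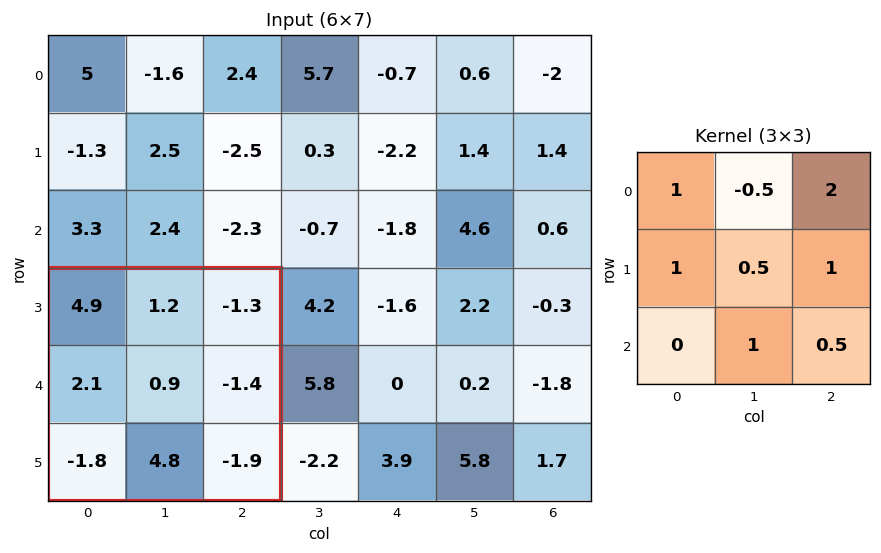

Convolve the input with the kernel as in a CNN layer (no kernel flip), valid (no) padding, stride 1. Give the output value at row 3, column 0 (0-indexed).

6.7

The receptive field on the input at this output position is [4.9 1.2 -1.3 / 2.1 0.9 -1.4 / -1.8 4.8 -1.9]. Elementwise product with the kernel and sum: 4.9·1 + 1.2·-0.5 + -1.3·2 + 2.1·1 + 0.9·0.5 + -1.4·1 + 4.8·1 + -1.9·0.5.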